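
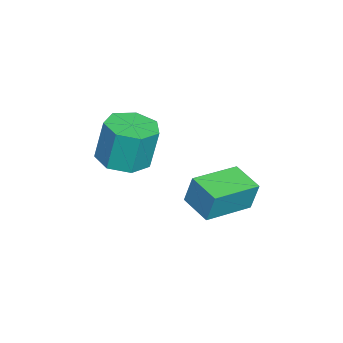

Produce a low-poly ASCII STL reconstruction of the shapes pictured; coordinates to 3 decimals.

solid 
facet normal 0.035 -0.189 -0.981
outer loop
vertex -2.783 -2.094 2.029
vertex -3.582 -2.585 2.095
vertex -3.47 -1.668 1.922
endloop
endfacet
facet normal 0.538 0.831 -0.141
outer loop
vertex -2.783 -2.094 2.029
vertex -3.47 -1.668 1.922
vertex -2.839 -1.784 3.638
endloop
endfacet
facet normal 0.537 0.832 -0.141
outer loop
vertex -2.839 -1.784 3.638
vertex -3.47 -1.668 1.922
vertex -3.527 -1.358 3.532
endloop
endfacet
facet normal -0.034 0.189 0.981
outer loop
vertex -2.839 -1.784 3.638
vertex -3.527 -1.358 3.532
vertex -3.638 -2.275 3.705
endloop
endfacet
facet normal 0.034 -0.189 -0.981
outer loop
vertex -3.47 -1.668 1.922
vertex -3.582 -2.585 2.095
vertex -4.242 -1.932 1.946
endloop
endfacet
facet normal -0.323 0.927 -0.190
outer loop
vertex -3.47 -1.668 1.922
vertex -4.242 -1.932 1.946
vertex -3.527 -1.358 3.532
endloop
endfacet
facet normal -0.323 0.927 -0.190
outer loop
vertex -3.527 -1.358 3.532
vertex -4.242 -1.932 1.946
vertex -4.298 -1.622 3.556
endloop
endfacet
facet normal -0.034 0.189 0.981
outer loop
vertex -3.527 -1.358 3.532
vertex -4.298 -1.622 3.556
vertex -3.638 -2.275 3.705
endloop
endfacet
facet normal 0.034 -0.190 -0.981
outer loop
vertex -4.242 -1.932 1.946
vertex -3.582 -2.585 2.095
vertex -4.516 -2.688 2.083
endloop
endfacet
facet normal -0.941 0.324 -0.095
outer loop
vertex -4.242 -1.932 1.946
vertex -4.516 -2.688 2.083
vertex -4.298 -1.622 3.556
endloop
endfacet
facet normal -0.941 0.324 -0.095
outer loop
vertex -4.298 -1.622 3.556
vertex -4.516 -2.688 2.083
vertex -4.572 -2.378 3.692
endloop
endfacet
facet normal -0.035 0.189 0.981
outer loop
vertex -4.298 -1.622 3.556
vertex -4.572 -2.378 3.692
vertex -3.638 -2.275 3.705
endloop
endfacet
facet normal 0.033 -0.189 -0.981
outer loop
vertex -4.516 -2.688 2.083
vertex -3.582 -2.585 2.095
vertex -4.087 -3.366 2.228
endloop
endfacet
facet normal -0.850 -0.522 0.071
outer loop
vertex -4.516 -2.688 2.083
vertex -4.087 -3.366 2.228
vertex -4.572 -2.378 3.692
endloop
endfacet
facet normal -0.850 -0.522 0.071
outer loop
vertex -4.572 -2.378 3.692
vertex -4.087 -3.366 2.228
vertex -4.143 -3.056 3.838
endloop
endfacet
facet normal -0.035 0.189 0.981
outer loop
vertex -4.572 -2.378 3.692
vertex -4.143 -3.056 3.838
vertex -3.638 -2.275 3.705
endloop
endfacet
facet normal 0.035 -0.190 -0.981
outer loop
vertex -4.087 -3.366 2.228
vertex -3.582 -2.585 2.095
vertex -3.278 -3.456 2.274
endloop
endfacet
facet normal -0.119 -0.976 0.184
outer loop
vertex -4.087 -3.366 2.228
vertex -3.278 -3.456 2.274
vertex -4.143 -3.056 3.838
endloop
endfacet
facet normal -0.119 -0.976 0.184
outer loop
vertex -4.143 -3.056 3.838
vertex -3.278 -3.456 2.274
vertex -3.334 -3.146 3.883
endloop
endfacet
facet normal -0.034 0.189 0.981
outer loop
vertex -4.143 -3.056 3.838
vertex -3.334 -3.146 3.883
vertex -3.638 -2.275 3.705
endloop
endfacet
facet normal 0.034 -0.190 -0.981
outer loop
vertex -3.278 -3.456 2.274
vertex -3.582 -2.585 2.095
vertex -2.697 -2.89 2.185
endloop
endfacet
facet normal 0.701 -0.695 0.158
outer loop
vertex -3.278 -3.456 2.274
vertex -2.697 -2.89 2.185
vertex -3.334 -3.146 3.883
endloop
endfacet
facet normal 0.702 -0.694 0.159
outer loop
vertex -3.334 -3.146 3.883
vertex -2.697 -2.89 2.185
vertex -2.754 -2.58 3.794
endloop
endfacet
facet normal -0.034 0.189 0.981
outer loop
vertex -3.334 -3.146 3.883
vertex -2.754 -2.58 3.794
vertex -3.638 -2.275 3.705
endloop
endfacet
facet normal 0.035 -0.189 -0.981
outer loop
vertex -2.697 -2.89 2.185
vertex -3.582 -2.585 2.095
vertex -2.783 -2.094 2.029
endloop
endfacet
facet normal 0.994 0.110 0.014
outer loop
vertex -2.697 -2.89 2.185
vertex -2.783 -2.094 2.029
vertex -2.754 -2.58 3.794
endloop
endfacet
facet normal 0.994 0.109 0.014
outer loop
vertex -2.754 -2.58 3.794
vertex -2.783 -2.094 2.029
vertex -2.839 -1.784 3.638
endloop
endfacet
facet normal -0.034 0.189 0.981
outer loop
vertex -2.754 -2.58 3.794
vertex -2.839 -1.784 3.638
vertex -3.638 -2.275 3.705
endloop
endfacet
facet normal -0.641 -0.735 0.221
outer loop
vertex -2.938 -0.147 1.971
vertex -4.339 1.011 1.763
vertex -3.003 -0.428 0.847
endloop
endfacet
facet normal 0.766 -0.633 0.114
outer loop
vertex -2.221 0.469 0.577
vertex -2.938 -0.147 1.971
vertex -3.003 -0.428 0.847
endloop
endfacet
facet normal -0.641 -0.735 0.221
outer loop
vertex -3.003 -0.428 0.847
vertex -4.339 1.011 1.763
vertex -4.404 0.73 0.639
endloop
endfacet
facet normal -0.056 -0.242 -0.969
outer loop
vertex -4.404 0.73 0.639
vertex -2.221 0.469 0.577
vertex -3.003 -0.428 0.847
endloop
endfacet
facet normal 0.056 0.242 0.969
outer loop
vertex -2.938 -0.147 1.971
vertex -3.557 1.908 1.493
vertex -4.339 1.011 1.763
endloop
endfacet
facet normal 0.766 -0.633 0.114
outer loop
vertex -2.156 0.75 1.701
vertex -2.938 -0.147 1.971
vertex -2.221 0.469 0.577
endloop
endfacet
facet normal 0.056 0.242 0.969
outer loop
vertex -2.156 0.75 1.701
vertex -3.557 1.908 1.493
vertex -2.938 -0.147 1.971
endloop
endfacet
facet normal -0.766 0.633 -0.114
outer loop
vertex -4.339 1.011 1.763
vertex -3.557 1.908 1.493
vertex -4.404 0.73 0.639
endloop
endfacet
facet normal -0.056 -0.242 -0.969
outer loop
vertex -3.622 1.627 0.369
vertex -2.221 0.469 0.577
vertex -4.404 0.73 0.639
endloop
endfacet
facet normal -0.766 0.633 -0.114
outer loop
vertex -4.404 0.73 0.639
vertex -3.557 1.908 1.493
vertex -3.622 1.627 0.369
endloop
endfacet
facet normal 0.641 0.735 -0.221
outer loop
vertex -3.622 1.627 0.369
vertex -2.156 0.75 1.701
vertex -2.221 0.469 0.577
endloop
endfacet
facet normal 0.641 0.735 -0.221
outer loop
vertex -3.557 1.908 1.493
vertex -2.156 0.75 1.701
vertex -3.622 1.627 0.369
endloop
endfacet

endsolid


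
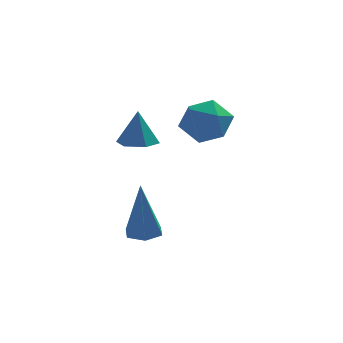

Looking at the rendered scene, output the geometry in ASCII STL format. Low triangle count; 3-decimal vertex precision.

solid 
facet normal 0.050 0.068 -0.996
outer loop
vertex 1.137 2.142 -3.386
vertex 0.639 1.848 -3.431
vertex 0.631 2.426 -3.392
endloop
endfacet
facet normal 0.459 0.825 0.328
outer loop
vertex 1.137 2.142 -3.386
vertex 0.631 2.426 -3.392
vertex 0.541 1.712 -1.469
endloop
endfacet
facet normal 0.050 0.068 -0.996
outer loop
vertex 0.631 2.426 -3.392
vertex 0.639 1.848 -3.431
vertex 0.133 2.132 -3.437
endloop
endfacet
facet normal -0.507 0.816 0.279
outer loop
vertex 0.631 2.426 -3.392
vertex 0.133 2.132 -3.437
vertex 0.541 1.712 -1.469
endloop
endfacet
facet normal 0.051 0.070 -0.996
outer loop
vertex 0.133 2.132 -3.437
vertex 0.639 1.848 -3.431
vertex 0.141 1.554 -3.477
endloop
endfacet
facet normal -0.980 -0.027 0.197
outer loop
vertex 0.133 2.132 -3.437
vertex 0.141 1.554 -3.477
vertex 0.541 1.712 -1.469
endloop
endfacet
facet normal 0.051 0.070 -0.996
outer loop
vertex 0.141 1.554 -3.477
vertex 0.639 1.848 -3.431
vertex 0.647 1.269 -3.471
endloop
endfacet
facet normal -0.486 -0.859 0.164
outer loop
vertex 0.141 1.554 -3.477
vertex 0.647 1.269 -3.471
vertex 0.541 1.712 -1.469
endloop
endfacet
facet normal 0.049 0.070 -0.996
outer loop
vertex 0.647 1.269 -3.471
vertex 0.639 1.848 -3.431
vertex 1.145 1.564 -3.426
endloop
endfacet
facet normal 0.484 -0.849 0.213
outer loop
vertex 0.647 1.269 -3.471
vertex 1.145 1.564 -3.426
vertex 0.541 1.712 -1.469
endloop
endfacet
facet normal 0.049 0.070 -0.996
outer loop
vertex 1.145 1.564 -3.426
vertex 0.639 1.848 -3.431
vertex 1.137 2.142 -3.386
endloop
endfacet
facet normal 0.955 -0.007 0.295
outer loop
vertex 1.145 1.564 -3.426
vertex 1.137 2.142 -3.386
vertex 0.541 1.712 -1.469
endloop
endfacet
facet normal -0.379 0.253 0.890
outer loop
vertex 2.036 3.359 0.937
vertex 1.991 2.526 1.155
vertex 2.704 2.98 1.329
endloop
endfacet
facet normal 0.056 0.763 0.643
outer loop
vertex 2.036 3.359 0.937
vertex 2.704 2.98 1.329
vertex 2.84 3.523 0.673
endloop
endfacet
facet normal -0.196 0.981 0.013
outer loop
vertex 2.036 3.359 0.937
vertex 2.84 3.523 0.673
vertex 2.212 3.405 0.094
endloop
endfacet
facet normal -0.785 0.606 -0.131
outer loop
vertex 2.036 3.359 0.937
vertex 2.212 3.405 0.094
vertex 1.687 2.789 0.392
endloop
endfacet
facet normal -0.898 0.156 0.412
outer loop
vertex 2.036 3.359 0.937
vertex 1.687 2.789 0.392
vertex 1.991 2.526 1.155
endloop
endfacet
facet normal 0.699 0.473 0.536
outer loop
vertex 2.84 3.523 0.673
vertex 2.704 2.98 1.329
vertex 3.293 2.791 0.728
endloop
endfacet
facet normal -0.004 -0.353 0.936
outer loop
vertex 2.704 2.98 1.329
vertex 1.991 2.526 1.155
vertex 2.768 2.175 1.026
endloop
endfacet
facet normal -0.845 -0.511 0.161
outer loop
vertex 1.991 2.526 1.155
vertex 1.687 2.789 0.392
vertex 2.14 2.057 0.447
endloop
endfacet
facet normal -0.662 0.217 -0.717
outer loop
vertex 1.687 2.789 0.392
vertex 2.212 3.405 0.094
vertex 2.276 2.6 -0.209
endloop
endfacet
facet normal 0.292 0.824 -0.485
outer loop
vertex 2.212 3.405 0.094
vertex 2.84 3.523 0.673
vertex 2.989 3.054 -0.035
endloop
endfacet
facet normal 0.785 -0.606 0.131
outer loop
vertex 2.944 2.221 0.183
vertex 3.293 2.791 0.728
vertex 2.768 2.175 1.026
endloop
endfacet
facet normal 0.196 -0.981 -0.013
outer loop
vertex 2.944 2.221 0.183
vertex 2.768 2.175 1.026
vertex 2.14 2.057 0.447
endloop
endfacet
facet normal -0.056 -0.763 -0.643
outer loop
vertex 2.944 2.221 0.183
vertex 2.14 2.057 0.447
vertex 2.276 2.6 -0.209
endloop
endfacet
facet normal 0.379 -0.253 -0.890
outer loop
vertex 2.944 2.221 0.183
vertex 2.276 2.6 -0.209
vertex 2.989 3.054 -0.035
endloop
endfacet
facet normal 0.898 -0.156 -0.412
outer loop
vertex 2.944 2.221 0.183
vertex 2.989 3.054 -0.035
vertex 3.293 2.791 0.728
endloop
endfacet
facet normal 0.662 -0.217 0.717
outer loop
vertex 2.768 2.175 1.026
vertex 3.293 2.791 0.728
vertex 2.704 2.98 1.329
endloop
endfacet
facet normal -0.292 -0.824 0.485
outer loop
vertex 2.14 2.057 0.447
vertex 2.768 2.175 1.026
vertex 1.991 2.526 1.155
endloop
endfacet
facet normal -0.699 -0.473 -0.536
outer loop
vertex 2.276 2.6 -0.209
vertex 2.14 2.057 0.447
vertex 1.687 2.789 0.392
endloop
endfacet
facet normal 0.004 0.353 -0.936
outer loop
vertex 2.989 3.054 -0.035
vertex 2.276 2.6 -0.209
vertex 2.212 3.405 0.094
endloop
endfacet
facet normal 0.845 0.511 -0.161
outer loop
vertex 3.293 2.791 0.728
vertex 2.989 3.054 -0.035
vertex 2.84 3.523 0.673
endloop
endfacet
facet normal -0.011 -0.120 -0.993
outer loop
vertex 1.14 2.49 -0.142
vertex 0.523 2.618 -0.151
vertex 0.943 3.084 -0.212
endloop
endfacet
facet normal 0.868 0.331 0.369
outer loop
vertex 1.14 2.49 -0.142
vertex 0.943 3.084 -0.212
vertex 0.537 2.762 1.031
endloop
endfacet
facet normal -0.011 -0.120 -0.993
outer loop
vertex 0.943 3.084 -0.212
vertex 0.523 2.618 -0.151
vertex 0.326 3.212 -0.221
endloop
endfacet
facet normal 0.189 0.934 0.304
outer loop
vertex 0.943 3.084 -0.212
vertex 0.326 3.212 -0.221
vertex 0.537 2.762 1.031
endloop
endfacet
facet normal -0.012 -0.121 -0.993
outer loop
vertex 0.326 3.212 -0.221
vertex 0.523 2.618 -0.151
vertex -0.093 2.746 -0.159
endloop
endfacet
facet normal -0.674 0.652 0.348
outer loop
vertex 0.326 3.212 -0.221
vertex -0.093 2.746 -0.159
vertex 0.537 2.762 1.031
endloop
endfacet
facet normal -0.012 -0.121 -0.993
outer loop
vertex -0.093 2.746 -0.159
vertex 0.523 2.618 -0.151
vertex 0.104 2.152 -0.089
endloop
endfacet
facet normal -0.859 -0.231 0.458
outer loop
vertex -0.093 2.746 -0.159
vertex 0.104 2.152 -0.089
vertex 0.537 2.762 1.031
endloop
endfacet
facet normal -0.011 -0.122 -0.992
outer loop
vertex 0.104 2.152 -0.089
vertex 0.523 2.618 -0.151
vertex 0.721 2.024 -0.08
endloop
endfacet
facet normal -0.180 -0.833 0.523
outer loop
vertex 0.104 2.152 -0.089
vertex 0.721 2.024 -0.08
vertex 0.537 2.762 1.031
endloop
endfacet
facet normal -0.011 -0.122 -0.992
outer loop
vertex 0.721 2.024 -0.08
vertex 0.523 2.618 -0.151
vertex 1.14 2.49 -0.142
endloop
endfacet
facet normal 0.683 -0.551 0.479
outer loop
vertex 0.721 2.024 -0.08
vertex 1.14 2.49 -0.142
vertex 0.537 2.762 1.031
endloop
endfacet

endsolid


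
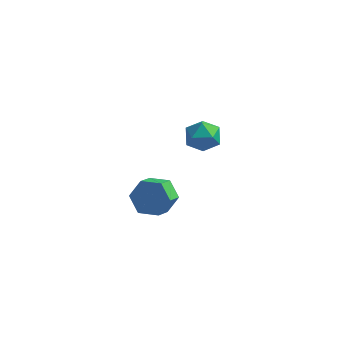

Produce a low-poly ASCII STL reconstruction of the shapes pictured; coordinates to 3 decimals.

solid 
facet normal 0.125 0.609 0.783
outer loop
vertex -0.091 4.168 2.651
vertex 0.129 3.433 3.187
vertex 0.8 3.892 2.723
endloop
endfacet
facet normal 0.279 0.945 0.171
outer loop
vertex -0.091 4.168 2.651
vertex 0.8 3.892 2.723
vertex 0.454 4.145 1.891
endloop
endfacet
facet normal -0.301 0.922 -0.244
outer loop
vertex -0.091 4.168 2.651
vertex 0.454 4.145 1.891
vertex -0.431 3.843 1.841
endloop
endfacet
facet normal -0.812 0.573 0.111
outer loop
vertex -0.091 4.168 2.651
vertex -0.431 3.843 1.841
vertex -0.631 3.404 2.643
endloop
endfacet
facet normal -0.548 0.380 0.745
outer loop
vertex -0.091 4.168 2.651
vertex -0.631 3.404 2.643
vertex 0.129 3.433 3.187
endloop
endfacet
facet normal 0.799 0.581 -0.156
outer loop
vertex 0.454 4.145 1.891
vertex 0.8 3.892 2.723
vertex 1.011 3.396 1.957
endloop
endfacet
facet normal 0.550 0.039 0.834
outer loop
vertex 0.8 3.892 2.723
vertex 0.129 3.433 3.187
vertex 0.811 2.957 2.759
endloop
endfacet
facet normal -0.540 -0.334 0.773
outer loop
vertex 0.129 3.433 3.187
vertex -0.631 3.404 2.643
vertex -0.074 2.655 2.709
endloop
endfacet
facet normal -0.967 -0.021 -0.253
outer loop
vertex -0.631 3.404 2.643
vertex -0.431 3.843 1.841
vertex -0.42 2.908 1.877
endloop
endfacet
facet normal -0.139 0.544 -0.827
outer loop
vertex -0.431 3.843 1.841
vertex 0.454 4.145 1.891
vertex 0.251 3.367 1.413
endloop
endfacet
facet normal 0.812 -0.573 -0.111
outer loop
vertex 0.471 2.632 1.949
vertex 1.011 3.396 1.957
vertex 0.811 2.957 2.759
endloop
endfacet
facet normal 0.301 -0.922 0.244
outer loop
vertex 0.471 2.632 1.949
vertex 0.811 2.957 2.759
vertex -0.074 2.655 2.709
endloop
endfacet
facet normal -0.279 -0.945 -0.171
outer loop
vertex 0.471 2.632 1.949
vertex -0.074 2.655 2.709
vertex -0.42 2.908 1.877
endloop
endfacet
facet normal -0.125 -0.609 -0.783
outer loop
vertex 0.471 2.632 1.949
vertex -0.42 2.908 1.877
vertex 0.251 3.367 1.413
endloop
endfacet
facet normal 0.548 -0.380 -0.745
outer loop
vertex 0.471 2.632 1.949
vertex 0.251 3.367 1.413
vertex 1.011 3.396 1.957
endloop
endfacet
facet normal 0.967 0.021 0.253
outer loop
vertex 0.811 2.957 2.759
vertex 1.011 3.396 1.957
vertex 0.8 3.892 2.723
endloop
endfacet
facet normal 0.139 -0.544 0.827
outer loop
vertex -0.074 2.655 2.709
vertex 0.811 2.957 2.759
vertex 0.129 3.433 3.187
endloop
endfacet
facet normal -0.799 -0.581 0.156
outer loop
vertex -0.42 2.908 1.877
vertex -0.074 2.655 2.709
vertex -0.631 3.404 2.643
endloop
endfacet
facet normal -0.550 -0.039 -0.834
outer loop
vertex 0.251 3.367 1.413
vertex -0.42 2.908 1.877
vertex -0.431 3.843 1.841
endloop
endfacet
facet normal 0.540 0.334 -0.773
outer loop
vertex 1.011 3.396 1.957
vertex 0.251 3.367 1.413
vertex 0.454 4.145 1.891
endloop
endfacet
facet normal 0.076 0.850 -0.522
outer loop
vertex -1.691 3.845 -4.417
vertex -2.317 4.32 -3.735
vertex -1.288 4.321 -3.584
endloop
endfacet
facet normal 0.919 -0.263 -0.294
outer loop
vertex -1.691 3.845 -4.417
vertex -1.288 4.321 -3.584
vertex -1.777 2.885 -3.827
endloop
endfacet
facet normal 0.919 -0.263 -0.295
outer loop
vertex -1.777 2.885 -3.827
vertex -1.288 4.321 -3.584
vertex -1.374 3.36 -2.995
endloop
endfacet
facet normal -0.076 -0.850 0.522
outer loop
vertex -1.777 2.885 -3.827
vertex -1.374 3.36 -2.995
vertex -2.403 3.36 -3.145
endloop
endfacet
facet normal 0.076 0.850 -0.521
outer loop
vertex -1.288 4.321 -3.584
vertex -2.317 4.32 -3.735
vertex -1.914 4.795 -2.902
endloop
endfacet
facet normal 0.795 0.264 0.546
outer loop
vertex -1.288 4.321 -3.584
vertex -1.914 4.795 -2.902
vertex -1.374 3.36 -2.995
endloop
endfacet
facet normal 0.795 0.264 0.546
outer loop
vertex -1.374 3.36 -2.995
vertex -1.914 4.795 -2.902
vertex -2.0 3.835 -2.313
endloop
endfacet
facet normal -0.076 -0.850 0.522
outer loop
vertex -1.374 3.36 -2.995
vertex -2.0 3.835 -2.313
vertex -2.403 3.36 -3.145
endloop
endfacet
facet normal 0.077 0.850 -0.522
outer loop
vertex -1.914 4.795 -2.902
vertex -2.317 4.32 -3.735
vertex -2.943 4.795 -3.053
endloop
endfacet
facet normal -0.123 0.527 0.841
outer loop
vertex -1.914 4.795 -2.902
vertex -2.943 4.795 -3.053
vertex -2.0 3.835 -2.313
endloop
endfacet
facet normal -0.123 0.528 0.841
outer loop
vertex -2.0 3.835 -2.313
vertex -2.943 4.795 -3.053
vertex -3.029 3.835 -2.463
endloop
endfacet
facet normal -0.076 -0.850 0.522
outer loop
vertex -2.0 3.835 -2.313
vertex -3.029 3.835 -2.463
vertex -2.403 3.36 -3.145
endloop
endfacet
facet normal 0.076 0.850 -0.522
outer loop
vertex -2.943 4.795 -3.053
vertex -2.317 4.32 -3.735
vertex -3.346 4.32 -3.885
endloop
endfacet
facet normal -0.919 0.263 0.295
outer loop
vertex -2.943 4.795 -3.053
vertex -3.346 4.32 -3.885
vertex -3.029 3.835 -2.463
endloop
endfacet
facet normal -0.919 0.263 0.294
outer loop
vertex -3.029 3.835 -2.463
vertex -3.346 4.32 -3.885
vertex -3.432 3.359 -3.296
endloop
endfacet
facet normal -0.076 -0.850 0.522
outer loop
vertex -3.029 3.835 -2.463
vertex -3.432 3.359 -3.296
vertex -2.403 3.36 -3.145
endloop
endfacet
facet normal 0.076 0.850 -0.522
outer loop
vertex -3.346 4.32 -3.885
vertex -2.317 4.32 -3.735
vertex -2.72 3.845 -4.567
endloop
endfacet
facet normal -0.795 -0.264 -0.546
outer loop
vertex -3.346 4.32 -3.885
vertex -2.72 3.845 -4.567
vertex -3.432 3.359 -3.296
endloop
endfacet
facet normal -0.795 -0.264 -0.546
outer loop
vertex -3.432 3.359 -3.296
vertex -2.72 3.845 -4.567
vertex -2.806 2.885 -3.978
endloop
endfacet
facet normal -0.076 -0.850 0.521
outer loop
vertex -3.432 3.359 -3.296
vertex -2.806 2.885 -3.978
vertex -2.403 3.36 -3.145
endloop
endfacet
facet normal 0.076 0.850 -0.522
outer loop
vertex -2.72 3.845 -4.567
vertex -2.317 4.32 -3.735
vertex -1.691 3.845 -4.417
endloop
endfacet
facet normal 0.123 -0.527 -0.841
outer loop
vertex -2.72 3.845 -4.567
vertex -1.691 3.845 -4.417
vertex -2.806 2.885 -3.978
endloop
endfacet
facet normal 0.123 -0.528 -0.840
outer loop
vertex -2.806 2.885 -3.978
vertex -1.691 3.845 -4.417
vertex -1.777 2.885 -3.827
endloop
endfacet
facet normal -0.077 -0.850 0.522
outer loop
vertex -2.806 2.885 -3.978
vertex -1.777 2.885 -3.827
vertex -2.403 3.36 -3.145
endloop
endfacet

endsolid


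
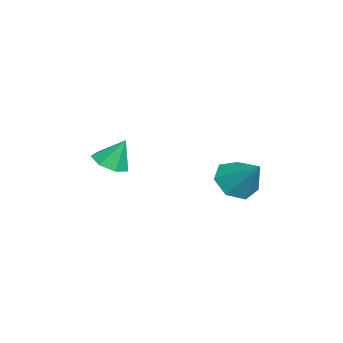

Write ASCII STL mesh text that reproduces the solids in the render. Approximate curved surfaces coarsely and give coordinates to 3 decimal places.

solid 
facet normal 0.010 -0.453 -0.891
outer loop
vertex 2.488 -2.595 0.436
vertex 1.787 -2.237 0.246
vertex 2.541 -1.97 0.119
endloop
endfacet
facet normal 0.866 0.166 0.472
outer loop
vertex 2.488 -2.595 0.436
vertex 2.541 -1.97 0.119
vertex 1.773 -1.643 1.414
endloop
endfacet
facet normal 0.010 -0.453 -0.892
outer loop
vertex 2.541 -1.97 0.119
vertex 1.787 -2.237 0.246
vertex 2.026 -1.546 -0.102
endloop
endfacet
facet normal 0.590 0.794 0.149
outer loop
vertex 2.541 -1.97 0.119
vertex 2.026 -1.546 -0.102
vertex 1.773 -1.643 1.414
endloop
endfacet
facet normal 0.010 -0.453 -0.892
outer loop
vertex 2.026 -1.546 -0.102
vertex 1.787 -2.237 0.246
vertex 1.331 -1.642 -0.061
endloop
endfacet
facet normal -0.134 0.990 0.041
outer loop
vertex 2.026 -1.546 -0.102
vertex 1.331 -1.642 -0.061
vertex 1.773 -1.643 1.414
endloop
endfacet
facet normal 0.009 -0.453 -0.892
outer loop
vertex 1.331 -1.642 -0.061
vertex 1.787 -2.237 0.246
vertex 0.979 -2.185 0.211
endloop
endfacet
facet normal -0.761 0.608 0.228
outer loop
vertex 1.331 -1.642 -0.061
vertex 0.979 -2.185 0.211
vertex 1.773 -1.643 1.414
endloop
endfacet
facet normal 0.009 -0.453 -0.891
outer loop
vertex 0.979 -2.185 0.211
vertex 1.787 -2.237 0.246
vertex 1.235 -2.768 0.51
endloop
endfacet
facet normal -0.819 -0.067 0.570
outer loop
vertex 0.979 -2.185 0.211
vertex 1.235 -2.768 0.51
vertex 1.773 -1.643 1.414
endloop
endfacet
facet normal 0.010 -0.453 -0.891
outer loop
vertex 1.235 -2.768 0.51
vertex 1.787 -2.237 0.246
vertex 1.906 -2.95 0.61
endloop
endfacet
facet normal -0.263 -0.525 0.810
outer loop
vertex 1.235 -2.768 0.51
vertex 1.906 -2.95 0.61
vertex 1.773 -1.643 1.414
endloop
endfacet
facet normal 0.010 -0.453 -0.891
outer loop
vertex 1.906 -2.95 0.61
vertex 1.787 -2.237 0.246
vertex 2.488 -2.595 0.436
endloop
endfacet
facet normal 0.486 -0.422 0.766
outer loop
vertex 1.906 -2.95 0.61
vertex 2.488 -2.595 0.436
vertex 1.773 -1.643 1.414
endloop
endfacet
facet normal -0.518 -0.506 -0.690
outer loop
vertex 1.885 2.119 -1.333
vertex 1.034 2.505 -0.977
vertex 1.632 2.868 -1.692
endloop
endfacet
facet normal 0.952 0.219 -0.215
outer loop
vertex 1.885 2.119 -1.333
vertex 1.632 2.868 -1.692
vertex 1.946 3.395 0.237
endloop
endfacet
facet normal -0.519 -0.505 -0.690
outer loop
vertex 1.632 2.868 -1.692
vertex 1.034 2.505 -0.977
vertex 0.929 3.344 -1.512
endloop
endfacet
facet normal 0.480 0.823 -0.303
outer loop
vertex 1.632 2.868 -1.692
vertex 0.929 3.344 -1.512
vertex 1.946 3.395 0.237
endloop
endfacet
facet normal -0.518 -0.505 -0.691
outer loop
vertex 0.929 3.344 -1.512
vertex 1.034 2.505 -0.977
vertex 0.305 3.188 -0.93
endloop
endfacet
facet normal -0.176 0.982 0.074
outer loop
vertex 0.929 3.344 -1.512
vertex 0.305 3.188 -0.93
vertex 1.946 3.395 0.237
endloop
endfacet
facet normal -0.518 -0.505 -0.690
outer loop
vertex 0.305 3.188 -0.93
vertex 1.034 2.505 -0.977
vertex 0.23 2.518 -0.383
endloop
endfacet
facet normal -0.521 0.574 0.631
outer loop
vertex 0.305 3.188 -0.93
vertex 0.23 2.518 -0.383
vertex 1.946 3.395 0.237
endloop
endfacet
facet normal -0.518 -0.505 -0.690
outer loop
vertex 0.23 2.518 -0.383
vertex 1.034 2.505 -0.977
vertex 0.76 1.839 -0.284
endloop
endfacet
facet normal -0.296 -0.093 0.951
outer loop
vertex 0.23 2.518 -0.383
vertex 0.76 1.839 -0.284
vertex 1.946 3.395 0.237
endloop
endfacet
facet normal -0.518 -0.505 -0.690
outer loop
vertex 0.76 1.839 -0.284
vertex 1.034 2.505 -0.977
vertex 1.497 1.661 -0.707
endloop
endfacet
facet normal 0.329 -0.516 0.791
outer loop
vertex 0.76 1.839 -0.284
vertex 1.497 1.661 -0.707
vertex 1.946 3.395 0.237
endloop
endfacet
facet normal -0.518 -0.505 -0.690
outer loop
vertex 1.497 1.661 -0.707
vertex 1.034 2.505 -0.977
vertex 1.885 2.119 -1.333
endloop
endfacet
facet normal 0.885 -0.377 0.272
outer loop
vertex 1.497 1.661 -0.707
vertex 1.885 2.119 -1.333
vertex 1.946 3.395 0.237
endloop
endfacet

endsolid


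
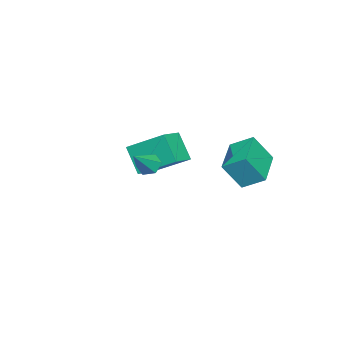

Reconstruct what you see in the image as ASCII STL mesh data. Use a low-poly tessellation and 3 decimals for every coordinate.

solid 
facet normal -0.955 0.129 -0.267
outer loop
vertex -3.448 -1.778 -2.735
vertex -2.97 -0.962 -4.05
vertex -3.383 -3.615 -3.85
endloop
endfacet
facet normal -0.295 -0.503 0.812
outer loop
vertex -2.17 -3.778 -3.51
vertex -3.448 -1.778 -2.735
vertex -3.383 -3.615 -3.85
endloop
endfacet
facet normal -0.955 0.128 -0.268
outer loop
vertex -3.383 -3.615 -3.85
vertex -2.97 -0.962 -4.05
vertex -2.904 -2.799 -5.165
endloop
endfacet
facet normal 0.031 -0.854 -0.519
outer loop
vertex -2.904 -2.799 -5.165
vertex -2.17 -3.778 -3.51
vertex -3.383 -3.615 -3.85
endloop
endfacet
facet normal -0.031 0.854 0.519
outer loop
vertex -3.448 -1.778 -2.735
vertex -1.757 -1.125 -3.71
vertex -2.97 -0.962 -4.05
endloop
endfacet
facet normal -0.295 -0.503 0.812
outer loop
vertex -2.236 -1.941 -2.395
vertex -3.448 -1.778 -2.735
vertex -2.17 -3.778 -3.51
endloop
endfacet
facet normal -0.031 0.854 0.519
outer loop
vertex -2.236 -1.941 -2.395
vertex -1.757 -1.125 -3.71
vertex -3.448 -1.778 -2.735
endloop
endfacet
facet normal 0.295 0.503 -0.812
outer loop
vertex -2.97 -0.962 -4.05
vertex -1.757 -1.125 -3.71
vertex -2.904 -2.799 -5.165
endloop
endfacet
facet normal 0.031 -0.854 -0.519
outer loop
vertex -1.692 -2.962 -4.825
vertex -2.17 -3.778 -3.51
vertex -2.904 -2.799 -5.165
endloop
endfacet
facet normal 0.295 0.503 -0.812
outer loop
vertex -2.904 -2.799 -5.165
vertex -1.757 -1.125 -3.71
vertex -1.692 -2.962 -4.825
endloop
endfacet
facet normal 0.955 -0.128 0.268
outer loop
vertex -1.692 -2.962 -4.825
vertex -2.236 -1.941 -2.395
vertex -2.17 -3.778 -3.51
endloop
endfacet
facet normal 0.955 -0.129 0.268
outer loop
vertex -1.757 -1.125 -3.71
vertex -2.236 -1.941 -2.395
vertex -1.692 -2.962 -4.825
endloop
endfacet
facet normal -0.304 0.468 -0.830
outer loop
vertex -3.25 2.857 -3.296
vertex -1.351 3.296 -3.745
vertex -3.153 1.787 -3.935
endloop
endfacet
facet normal -0.949 -0.220 0.224
outer loop
vertex -2.669 1.044 -2.615
vertex -3.25 2.857 -3.296
vertex -3.153 1.787 -3.935
endloop
endfacet
facet normal -0.304 0.467 -0.830
outer loop
vertex -3.153 1.787 -3.935
vertex -1.351 3.296 -3.745
vertex -1.254 2.226 -4.383
endloop
endfacet
facet normal 0.078 -0.856 -0.510
outer loop
vertex -1.254 2.226 -4.383
vertex -2.669 1.044 -2.615
vertex -3.153 1.787 -3.935
endloop
endfacet
facet normal -0.077 0.856 0.510
outer loop
vertex -3.25 2.857 -3.296
vertex -0.867 2.553 -2.425
vertex -1.351 3.296 -3.745
endloop
endfacet
facet normal -0.949 -0.220 0.224
outer loop
vertex -2.766 2.114 -1.977
vertex -3.25 2.857 -3.296
vertex -2.669 1.044 -2.615
endloop
endfacet
facet normal -0.077 0.856 0.511
outer loop
vertex -2.766 2.114 -1.977
vertex -0.867 2.553 -2.425
vertex -3.25 2.857 -3.296
endloop
endfacet
facet normal 0.949 0.220 -0.224
outer loop
vertex -1.351 3.296 -3.745
vertex -0.867 2.553 -2.425
vertex -1.254 2.226 -4.383
endloop
endfacet
facet normal 0.077 -0.856 -0.511
outer loop
vertex -0.77 1.483 -3.064
vertex -2.669 1.044 -2.615
vertex -1.254 2.226 -4.383
endloop
endfacet
facet normal 0.949 0.220 -0.224
outer loop
vertex -1.254 2.226 -4.383
vertex -0.867 2.553 -2.425
vertex -0.77 1.483 -3.064
endloop
endfacet
facet normal 0.304 -0.467 0.830
outer loop
vertex -0.77 1.483 -3.064
vertex -2.766 2.114 -1.977
vertex -2.669 1.044 -2.615
endloop
endfacet
facet normal 0.304 -0.468 0.830
outer loop
vertex -0.867 2.553 -2.425
vertex -2.766 2.114 -1.977
vertex -0.77 1.483 -3.064
endloop
endfacet
facet normal -0.758 0.131 -0.639
outer loop
vertex 2.928 0.135 -2.071
vertex 2.624 -0.307 -1.801
vertex 2.562 0.259 -1.612
endloop
endfacet
facet normal 0.475 0.868 0.144
outer loop
vertex 2.928 0.135 -2.071
vertex 2.562 0.259 -1.612
vertex 3.716 -0.493 -0.879
endloop
endfacet
facet normal -0.758 0.131 -0.639
outer loop
vertex 2.562 0.259 -1.612
vertex 2.624 -0.307 -1.801
vertex 2.258 -0.183 -1.342
endloop
endfacet
facet normal -0.132 0.581 0.803
outer loop
vertex 2.562 0.259 -1.612
vertex 2.258 -0.183 -1.342
vertex 3.716 -0.493 -0.879
endloop
endfacet
facet normal -0.758 0.129 -0.639
outer loop
vertex 2.258 -0.183 -1.342
vertex 2.624 -0.307 -1.801
vertex 2.321 -0.749 -1.531
endloop
endfacet
facet normal -0.349 -0.332 0.877
outer loop
vertex 2.258 -0.183 -1.342
vertex 2.321 -0.749 -1.531
vertex 3.716 -0.493 -0.879
endloop
endfacet
facet normal -0.758 0.128 -0.640
outer loop
vertex 2.321 -0.749 -1.531
vertex 2.624 -0.307 -1.801
vertex 2.687 -0.873 -1.989
endloop
endfacet
facet normal 0.040 -0.956 0.291
outer loop
vertex 2.321 -0.749 -1.531
vertex 2.687 -0.873 -1.989
vertex 3.716 -0.493 -0.879
endloop
endfacet
facet normal -0.756 0.129 -0.641
outer loop
vertex 2.687 -0.873 -1.989
vertex 2.624 -0.307 -1.801
vertex 2.991 -0.432 -2.259
endloop
endfacet
facet normal 0.645 -0.670 -0.368
outer loop
vertex 2.687 -0.873 -1.989
vertex 2.991 -0.432 -2.259
vertex 3.716 -0.493 -0.879
endloop
endfacet
facet normal -0.756 0.129 -0.641
outer loop
vertex 2.991 -0.432 -2.259
vertex 2.624 -0.307 -1.801
vertex 2.928 0.135 -2.071
endloop
endfacet
facet normal 0.863 0.243 -0.443
outer loop
vertex 2.991 -0.432 -2.259
vertex 2.928 0.135 -2.071
vertex 3.716 -0.493 -0.879
endloop
endfacet

endsolid


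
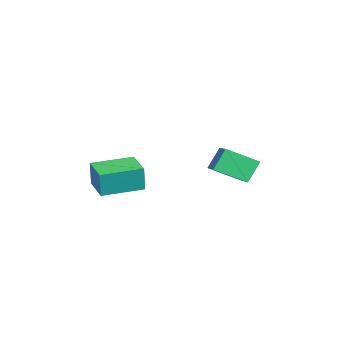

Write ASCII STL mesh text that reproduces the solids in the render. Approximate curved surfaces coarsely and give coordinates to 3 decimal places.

solid 
facet normal -0.805 -0.584 0.107
outer loop
vertex -0.314 -2.173 2.642
vertex -1.301 -0.793 2.754
vertex -0.453 -2.183 1.541
endloop
endfacet
facet normal 0.580 -0.812 -0.066
outer loop
vertex 0.561 -1.447 1.406
vertex -0.314 -2.173 2.642
vertex -0.453 -2.183 1.541
endloop
endfacet
facet normal -0.805 -0.584 0.107
outer loop
vertex -0.453 -2.183 1.541
vertex -1.301 -0.793 2.754
vertex -1.44 -0.803 1.652
endloop
endfacet
facet normal -0.125 -0.010 -0.992
outer loop
vertex -1.44 -0.803 1.652
vertex 0.561 -1.447 1.406
vertex -0.453 -2.183 1.541
endloop
endfacet
facet normal 0.125 0.009 0.992
outer loop
vertex -0.314 -2.173 2.642
vertex -0.287 -0.057 2.619
vertex -1.301 -0.793 2.754
endloop
endfacet
facet normal 0.580 -0.812 -0.066
outer loop
vertex 0.7 -1.437 2.508
vertex -0.314 -2.173 2.642
vertex 0.561 -1.447 1.406
endloop
endfacet
facet normal 0.124 0.009 0.992
outer loop
vertex 0.7 -1.437 2.508
vertex -0.287 -0.057 2.619
vertex -0.314 -2.173 2.642
endloop
endfacet
facet normal -0.580 0.812 0.066
outer loop
vertex -1.301 -0.793 2.754
vertex -0.287 -0.057 2.619
vertex -1.44 -0.803 1.652
endloop
endfacet
facet normal -0.125 -0.009 -0.992
outer loop
vertex -0.426 -0.067 1.518
vertex 0.561 -1.447 1.406
vertex -1.44 -0.803 1.652
endloop
endfacet
facet normal -0.580 0.812 0.066
outer loop
vertex -1.44 -0.803 1.652
vertex -0.287 -0.057 2.619
vertex -0.426 -0.067 1.518
endloop
endfacet
facet normal 0.805 0.584 -0.107
outer loop
vertex -0.426 -0.067 1.518
vertex 0.7 -1.437 2.508
vertex 0.561 -1.447 1.406
endloop
endfacet
facet normal 0.805 0.584 -0.107
outer loop
vertex -0.287 -0.057 2.619
vertex 0.7 -1.437 2.508
vertex -0.426 -0.067 1.518
endloop
endfacet
facet normal -0.458 0.310 0.833
outer loop
vertex -1.213 2.784 3.602
vertex -1.513 4.013 2.98
vertex -2.637 2.158 3.051
endloop
endfacet
facet normal 0.213 -0.872 0.441
outer loop
vertex -2.147 1.827 2.16
vertex -1.213 2.784 3.602
vertex -2.637 2.158 3.051
endloop
endfacet
facet normal -0.458 0.309 0.833
outer loop
vertex -2.637 2.158 3.051
vertex -1.513 4.013 2.98
vertex -2.937 3.387 2.43
endloop
endfacet
facet normal -0.863 -0.379 -0.334
outer loop
vertex -2.937 3.387 2.43
vertex -2.147 1.827 2.16
vertex -2.637 2.158 3.051
endloop
endfacet
facet normal 0.863 0.379 0.334
outer loop
vertex -1.213 2.784 3.602
vertex -1.023 3.682 2.089
vertex -1.513 4.013 2.98
endloop
endfacet
facet normal 0.213 -0.872 0.441
outer loop
vertex -0.723 2.453 2.71
vertex -1.213 2.784 3.602
vertex -2.147 1.827 2.16
endloop
endfacet
facet normal 0.863 0.379 0.333
outer loop
vertex -0.723 2.453 2.71
vertex -1.023 3.682 2.089
vertex -1.213 2.784 3.602
endloop
endfacet
facet normal -0.213 0.872 -0.441
outer loop
vertex -1.513 4.013 2.98
vertex -1.023 3.682 2.089
vertex -2.937 3.387 2.43
endloop
endfacet
facet normal -0.863 -0.379 -0.333
outer loop
vertex -2.447 3.056 1.538
vertex -2.147 1.827 2.16
vertex -2.937 3.387 2.43
endloop
endfacet
facet normal -0.213 0.872 -0.441
outer loop
vertex -2.937 3.387 2.43
vertex -1.023 3.682 2.089
vertex -2.447 3.056 1.538
endloop
endfacet
facet normal 0.458 -0.310 -0.833
outer loop
vertex -2.447 3.056 1.538
vertex -0.723 2.453 2.71
vertex -2.147 1.827 2.16
endloop
endfacet
facet normal 0.458 -0.309 -0.833
outer loop
vertex -1.023 3.682 2.089
vertex -0.723 2.453 2.71
vertex -2.447 3.056 1.538
endloop
endfacet

endsolid


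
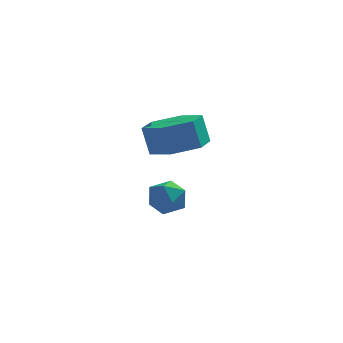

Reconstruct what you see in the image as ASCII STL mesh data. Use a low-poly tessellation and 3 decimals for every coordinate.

solid 
facet normal 0.232 -0.221 -0.947
outer loop
vertex -0.517 -2.339 2.747
vertex -1.543 -2.621 2.561
vertex -1.225 -1.601 2.401
endloop
endfacet
facet normal 0.718 0.695 0.013
outer loop
vertex -0.517 -2.339 2.747
vertex -1.225 -1.601 2.401
vertex -0.791 -2.077 3.865
endloop
endfacet
facet normal 0.717 0.697 0.014
outer loop
vertex -0.791 -2.077 3.865
vertex -1.225 -1.601 2.401
vertex -1.5 -1.34 3.518
endloop
endfacet
facet normal -0.233 0.222 0.947
outer loop
vertex -0.791 -2.077 3.865
vertex -1.5 -1.34 3.518
vertex -1.817 -2.359 3.679
endloop
endfacet
facet normal 0.232 -0.221 -0.947
outer loop
vertex -1.225 -1.601 2.401
vertex -1.543 -2.621 2.561
vertex -2.251 -1.883 2.215
endloop
endfacet
facet normal -0.209 0.940 -0.271
outer loop
vertex -1.225 -1.601 2.401
vertex -2.251 -1.883 2.215
vertex -1.5 -1.34 3.518
endloop
endfacet
facet normal -0.208 0.940 -0.271
outer loop
vertex -1.5 -1.34 3.518
vertex -2.251 -1.883 2.215
vertex -2.525 -1.621 3.332
endloop
endfacet
facet normal -0.233 0.222 0.947
outer loop
vertex -1.5 -1.34 3.518
vertex -2.525 -1.621 3.332
vertex -1.817 -2.359 3.679
endloop
endfacet
facet normal 0.232 -0.221 -0.947
outer loop
vertex -2.251 -1.883 2.215
vertex -1.543 -2.621 2.561
vertex -2.569 -2.903 2.375
endloop
endfacet
facet normal -0.927 0.244 -0.285
outer loop
vertex -2.251 -1.883 2.215
vertex -2.569 -2.903 2.375
vertex -2.525 -1.621 3.332
endloop
endfacet
facet normal -0.927 0.244 -0.284
outer loop
vertex -2.525 -1.621 3.332
vertex -2.569 -2.903 2.375
vertex -2.843 -2.641 3.493
endloop
endfacet
facet normal -0.233 0.222 0.947
outer loop
vertex -2.525 -1.621 3.332
vertex -2.843 -2.641 3.493
vertex -1.817 -2.359 3.679
endloop
endfacet
facet normal 0.233 -0.222 -0.947
outer loop
vertex -2.569 -2.903 2.375
vertex -1.543 -2.621 2.561
vertex -1.86 -3.64 2.722
endloop
endfacet
facet normal -0.718 -0.696 -0.013
outer loop
vertex -2.569 -2.903 2.375
vertex -1.86 -3.64 2.722
vertex -2.843 -2.641 3.493
endloop
endfacet
facet normal -0.718 -0.696 -0.014
outer loop
vertex -2.843 -2.641 3.493
vertex -1.86 -3.64 2.722
vertex -2.135 -3.379 3.839
endloop
endfacet
facet normal -0.232 0.221 0.947
outer loop
vertex -2.843 -2.641 3.493
vertex -2.135 -3.379 3.839
vertex -1.817 -2.359 3.679
endloop
endfacet
facet normal 0.233 -0.222 -0.947
outer loop
vertex -1.86 -3.64 2.722
vertex -1.543 -2.621 2.561
vertex -0.835 -3.359 2.908
endloop
endfacet
facet normal 0.208 -0.940 0.271
outer loop
vertex -1.86 -3.64 2.722
vertex -0.835 -3.359 2.908
vertex -2.135 -3.379 3.839
endloop
endfacet
facet normal 0.209 -0.939 0.272
outer loop
vertex -2.135 -3.379 3.839
vertex -0.835 -3.359 2.908
vertex -1.109 -3.097 4.025
endloop
endfacet
facet normal -0.232 0.221 0.947
outer loop
vertex -2.135 -3.379 3.839
vertex -1.109 -3.097 4.025
vertex -1.817 -2.359 3.679
endloop
endfacet
facet normal 0.233 -0.222 -0.947
outer loop
vertex -0.835 -3.359 2.908
vertex -1.543 -2.621 2.561
vertex -0.517 -2.339 2.747
endloop
endfacet
facet normal 0.927 -0.244 0.285
outer loop
vertex -0.835 -3.359 2.908
vertex -0.517 -2.339 2.747
vertex -1.109 -3.097 4.025
endloop
endfacet
facet normal 0.927 -0.244 0.284
outer loop
vertex -1.109 -3.097 4.025
vertex -0.517 -2.339 2.747
vertex -0.791 -2.077 3.865
endloop
endfacet
facet normal -0.232 0.221 0.947
outer loop
vertex -1.109 -3.097 4.025
vertex -0.791 -2.077 3.865
vertex -1.817 -2.359 3.679
endloop
endfacet
facet normal -0.324 0.255 0.911
outer loop
vertex -1.858 0.251 -0.468
vertex -2.631 0.035 -0.682
vertex -2.122 -0.527 -0.344
endloop
endfacet
facet normal 0.352 0.029 0.935
outer loop
vertex -1.858 0.251 -0.468
vertex -2.122 -0.527 -0.344
vertex -1.356 -0.389 -0.637
endloop
endfacet
facet normal 0.739 0.447 0.504
outer loop
vertex -1.858 0.251 -0.468
vertex -1.356 -0.389 -0.637
vertex -1.393 0.258 -1.156
endloop
endfacet
facet normal 0.302 0.929 0.214
outer loop
vertex -1.858 0.251 -0.468
vertex -1.393 0.258 -1.156
vertex -2.181 0.521 -1.184
endloop
endfacet
facet normal -0.355 0.810 0.466
outer loop
vertex -1.858 0.251 -0.468
vertex -2.181 0.521 -1.184
vertex -2.631 0.035 -0.682
endloop
endfacet
facet normal 0.373 -0.635 0.676
outer loop
vertex -1.356 -0.389 -0.637
vertex -2.122 -0.527 -0.344
vertex -1.819 -1.001 -0.956
endloop
endfacet
facet normal -0.722 -0.271 0.637
outer loop
vertex -2.122 -0.527 -0.344
vertex -2.631 0.035 -0.682
vertex -2.607 -0.738 -0.984
endloop
endfacet
facet normal -0.773 0.629 -0.084
outer loop
vertex -2.631 0.035 -0.682
vertex -2.181 0.521 -1.184
vertex -2.644 -0.091 -1.503
endloop
endfacet
facet normal 0.291 0.821 -0.491
outer loop
vertex -2.181 0.521 -1.184
vertex -1.393 0.258 -1.156
vertex -1.878 0.047 -1.796
endloop
endfacet
facet normal 0.999 0.040 -0.022
outer loop
vertex -1.393 0.258 -1.156
vertex -1.356 -0.389 -0.637
vertex -1.369 -0.515 -1.458
endloop
endfacet
facet normal -0.302 -0.929 -0.214
outer loop
vertex -2.142 -0.731 -1.672
vertex -1.819 -1.001 -0.956
vertex -2.607 -0.738 -0.984
endloop
endfacet
facet normal -0.739 -0.447 -0.504
outer loop
vertex -2.142 -0.731 -1.672
vertex -2.607 -0.738 -0.984
vertex -2.644 -0.091 -1.503
endloop
endfacet
facet normal -0.352 -0.029 -0.935
outer loop
vertex -2.142 -0.731 -1.672
vertex -2.644 -0.091 -1.503
vertex -1.878 0.047 -1.796
endloop
endfacet
facet normal 0.324 -0.255 -0.911
outer loop
vertex -2.142 -0.731 -1.672
vertex -1.878 0.047 -1.796
vertex -1.369 -0.515 -1.458
endloop
endfacet
facet normal 0.355 -0.810 -0.466
outer loop
vertex -2.142 -0.731 -1.672
vertex -1.369 -0.515 -1.458
vertex -1.819 -1.001 -0.956
endloop
endfacet
facet normal -0.291 -0.821 0.491
outer loop
vertex -2.607 -0.738 -0.984
vertex -1.819 -1.001 -0.956
vertex -2.122 -0.527 -0.344
endloop
endfacet
facet normal -0.999 -0.040 0.022
outer loop
vertex -2.644 -0.091 -1.503
vertex -2.607 -0.738 -0.984
vertex -2.631 0.035 -0.682
endloop
endfacet
facet normal -0.373 0.635 -0.676
outer loop
vertex -1.878 0.047 -1.796
vertex -2.644 -0.091 -1.503
vertex -2.181 0.521 -1.184
endloop
endfacet
facet normal 0.722 0.271 -0.637
outer loop
vertex -1.369 -0.515 -1.458
vertex -1.878 0.047 -1.796
vertex -1.393 0.258 -1.156
endloop
endfacet
facet normal 0.773 -0.629 0.084
outer loop
vertex -1.819 -1.001 -0.956
vertex -1.369 -0.515 -1.458
vertex -1.356 -0.389 -0.637
endloop
endfacet

endsolid


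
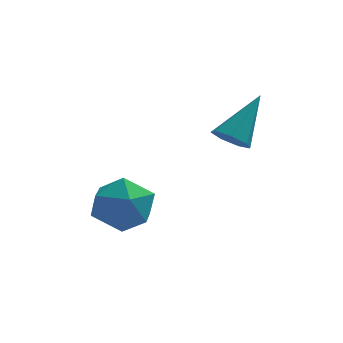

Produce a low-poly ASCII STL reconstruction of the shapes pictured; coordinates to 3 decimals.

solid 
facet normal -0.593 0.190 0.782
outer loop
vertex -2.583 -2.139 -0.801
vertex -2.621 -2.961 -0.63
vertex -2.017 -2.487 -0.287
endloop
endfacet
facet normal -0.149 0.735 0.661
outer loop
vertex -2.583 -2.139 -0.801
vertex -2.017 -2.487 -0.287
vertex -1.773 -1.922 -0.86
endloop
endfacet
facet normal -0.259 0.966 -0.005
outer loop
vertex -2.583 -2.139 -0.801
vertex -1.773 -1.922 -0.86
vertex -2.226 -2.047 -1.558
endloop
endfacet
facet normal -0.771 0.565 -0.295
outer loop
vertex -2.583 -2.139 -0.801
vertex -2.226 -2.047 -1.558
vertex -2.751 -2.689 -1.415
endloop
endfacet
facet normal -0.978 0.085 0.191
outer loop
vertex -2.583 -2.139 -0.801
vertex -2.751 -2.689 -1.415
vertex -2.621 -2.961 -0.63
endloop
endfacet
facet normal 0.520 0.487 0.702
outer loop
vertex -1.773 -1.922 -0.86
vertex -2.017 -2.487 -0.287
vertex -1.309 -2.611 -0.725
endloop
endfacet
facet normal -0.201 -0.393 0.897
outer loop
vertex -2.017 -2.487 -0.287
vertex -2.621 -2.961 -0.63
vertex -1.834 -3.253 -0.582
endloop
endfacet
facet normal -0.822 -0.566 -0.060
outer loop
vertex -2.621 -2.961 -0.63
vertex -2.751 -2.689 -1.415
vertex -2.287 -3.378 -1.28
endloop
endfacet
facet normal -0.488 0.210 -0.847
outer loop
vertex -2.751 -2.689 -1.415
vertex -2.226 -2.047 -1.558
vertex -2.043 -2.813 -1.853
endloop
endfacet
facet normal 0.342 0.861 -0.376
outer loop
vertex -2.226 -2.047 -1.558
vertex -1.773 -1.922 -0.86
vertex -1.439 -2.339 -1.51
endloop
endfacet
facet normal 0.771 -0.565 0.295
outer loop
vertex -1.477 -3.161 -1.339
vertex -1.309 -2.611 -0.725
vertex -1.834 -3.253 -0.582
endloop
endfacet
facet normal 0.259 -0.966 0.005
outer loop
vertex -1.477 -3.161 -1.339
vertex -1.834 -3.253 -0.582
vertex -2.287 -3.378 -1.28
endloop
endfacet
facet normal 0.149 -0.735 -0.661
outer loop
vertex -1.477 -3.161 -1.339
vertex -2.287 -3.378 -1.28
vertex -2.043 -2.813 -1.853
endloop
endfacet
facet normal 0.593 -0.190 -0.782
outer loop
vertex -1.477 -3.161 -1.339
vertex -2.043 -2.813 -1.853
vertex -1.439 -2.339 -1.51
endloop
endfacet
facet normal 0.978 -0.085 -0.191
outer loop
vertex -1.477 -3.161 -1.339
vertex -1.439 -2.339 -1.51
vertex -1.309 -2.611 -0.725
endloop
endfacet
facet normal 0.488 -0.210 0.847
outer loop
vertex -1.834 -3.253 -0.582
vertex -1.309 -2.611 -0.725
vertex -2.017 -2.487 -0.287
endloop
endfacet
facet normal -0.342 -0.861 0.376
outer loop
vertex -2.287 -3.378 -1.28
vertex -1.834 -3.253 -0.582
vertex -2.621 -2.961 -0.63
endloop
endfacet
facet normal -0.520 -0.487 -0.702
outer loop
vertex -2.043 -2.813 -1.853
vertex -2.287 -3.378 -1.28
vertex -2.751 -2.689 -1.415
endloop
endfacet
facet normal 0.201 0.393 -0.897
outer loop
vertex -1.439 -2.339 -1.51
vertex -2.043 -2.813 -1.853
vertex -2.226 -2.047 -1.558
endloop
endfacet
facet normal 0.822 0.566 0.060
outer loop
vertex -1.309 -2.611 -0.725
vertex -1.439 -2.339 -1.51
vertex -1.773 -1.922 -0.86
endloop
endfacet
facet normal -0.453 -0.543 -0.707
outer loop
vertex 0.819 -1.612 0.269
vertex 0.371 -1.578 0.53
vertex 0.558 -1.259 0.165
endloop
endfacet
facet normal 0.783 0.453 -0.427
outer loop
vertex 0.819 -1.612 0.269
vertex 0.558 -1.259 0.165
vertex 1.049 -0.762 1.59
endloop
endfacet
facet normal -0.452 -0.544 -0.707
outer loop
vertex 0.558 -1.259 0.165
vertex 0.371 -1.578 0.53
vertex 0.156 -1.146 0.335
endloop
endfacet
facet normal 0.108 0.927 -0.360
outer loop
vertex 0.558 -1.259 0.165
vertex 0.156 -1.146 0.335
vertex 1.049 -0.762 1.59
endloop
endfacet
facet normal -0.452 -0.544 -0.707
outer loop
vertex 0.156 -1.146 0.335
vertex 0.371 -1.578 0.53
vertex -0.085 -1.359 0.653
endloop
endfacet
facet normal -0.548 0.825 0.137
outer loop
vertex 0.156 -1.146 0.335
vertex -0.085 -1.359 0.653
vertex 1.049 -0.762 1.59
endloop
endfacet
facet normal -0.452 -0.544 -0.707
outer loop
vertex -0.085 -1.359 0.653
vertex 0.371 -1.578 0.53
vertex 0.018 -1.736 0.877
endloop
endfacet
facet normal -0.688 0.223 0.691
outer loop
vertex -0.085 -1.359 0.653
vertex 0.018 -1.736 0.877
vertex 1.049 -0.762 1.59
endloop
endfacet
facet normal -0.452 -0.544 -0.707
outer loop
vertex 0.018 -1.736 0.877
vertex 0.371 -1.578 0.53
vertex 0.386 -1.995 0.841
endloop
endfacet
facet normal -0.211 -0.422 0.882
outer loop
vertex 0.018 -1.736 0.877
vertex 0.386 -1.995 0.841
vertex 1.049 -0.762 1.59
endloop
endfacet
facet normal -0.452 -0.544 -0.707
outer loop
vertex 0.386 -1.995 0.841
vertex 0.371 -1.578 0.53
vertex 0.743 -1.939 0.57
endloop
endfacet
facet normal 0.530 -0.630 0.568
outer loop
vertex 0.386 -1.995 0.841
vertex 0.743 -1.939 0.57
vertex 1.049 -0.762 1.59
endloop
endfacet
facet normal -0.453 -0.545 -0.706
outer loop
vertex 0.743 -1.939 0.57
vertex 0.371 -1.578 0.53
vertex 0.819 -1.612 0.269
endloop
endfacet
facet normal 0.971 -0.239 -0.015
outer loop
vertex 0.743 -1.939 0.57
vertex 0.819 -1.612 0.269
vertex 1.049 -0.762 1.59
endloop
endfacet

endsolid


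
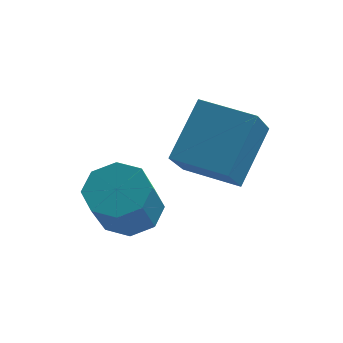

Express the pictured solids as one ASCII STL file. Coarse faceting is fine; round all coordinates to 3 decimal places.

solid 
facet normal 0.044 0.604 -0.795
outer loop
vertex 1.481 -0.537 -0.865
vertex 0.714 -0.626 -0.975
vertex 1.159 -0.128 -0.572
endloop
endfacet
facet normal 0.841 0.408 0.355
outer loop
vertex 1.481 -0.537 -0.865
vertex 1.159 -0.128 -0.572
vertex 1.413 -1.485 0.384
endloop
endfacet
facet normal 0.841 0.408 0.355
outer loop
vertex 1.413 -1.485 0.384
vertex 1.159 -0.128 -0.572
vertex 1.091 -1.076 0.677
endloop
endfacet
facet normal -0.043 -0.604 0.796
outer loop
vertex 1.413 -1.485 0.384
vertex 1.091 -1.076 0.677
vertex 0.646 -1.574 0.275
endloop
endfacet
facet normal 0.044 0.605 -0.795
outer loop
vertex 1.159 -0.128 -0.572
vertex 0.714 -0.626 -0.975
vertex 0.577 -0.011 -0.515
endloop
endfacet
facet normal 0.214 0.772 0.598
outer loop
vertex 1.159 -0.128 -0.572
vertex 0.577 -0.011 -0.515
vertex 1.091 -1.076 0.677
endloop
endfacet
facet normal 0.214 0.772 0.598
outer loop
vertex 1.091 -1.076 0.677
vertex 0.577 -0.011 -0.515
vertex 0.509 -0.959 0.734
endloop
endfacet
facet normal -0.043 -0.604 0.796
outer loop
vertex 1.091 -1.076 0.677
vertex 0.509 -0.959 0.734
vertex 0.646 -1.574 0.275
endloop
endfacet
facet normal 0.045 0.605 -0.795
outer loop
vertex 0.577 -0.011 -0.515
vertex 0.714 -0.626 -0.975
vertex 0.075 -0.254 -0.728
endloop
endfacet
facet normal -0.539 0.685 0.490
outer loop
vertex 0.577 -0.011 -0.515
vertex 0.075 -0.254 -0.728
vertex 0.509 -0.959 0.734
endloop
endfacet
facet normal -0.538 0.686 0.490
outer loop
vertex 0.509 -0.959 0.734
vertex 0.075 -0.254 -0.728
vertex 0.006 -1.202 0.522
endloop
endfacet
facet normal -0.044 -0.604 0.796
outer loop
vertex 0.509 -0.959 0.734
vertex 0.006 -1.202 0.522
vertex 0.646 -1.574 0.275
endloop
endfacet
facet normal 0.043 0.603 -0.797
outer loop
vertex 0.075 -0.254 -0.728
vertex 0.714 -0.626 -0.975
vertex -0.053 -0.715 -1.084
endloop
endfacet
facet normal -0.976 0.197 0.096
outer loop
vertex 0.075 -0.254 -0.728
vertex -0.053 -0.715 -1.084
vertex 0.006 -1.202 0.522
endloop
endfacet
facet normal -0.976 0.195 0.095
outer loop
vertex 0.006 -1.202 0.522
vertex -0.053 -0.715 -1.084
vertex -0.121 -1.663 0.165
endloop
endfacet
facet normal -0.044 -0.604 0.796
outer loop
vertex 0.006 -1.202 0.522
vertex -0.121 -1.663 0.165
vertex 0.646 -1.574 0.275
endloop
endfacet
facet normal 0.043 0.604 -0.796
outer loop
vertex -0.053 -0.715 -1.084
vertex 0.714 -0.626 -0.975
vertex 0.269 -1.124 -1.377
endloop
endfacet
facet normal -0.841 -0.408 -0.355
outer loop
vertex -0.053 -0.715 -1.084
vertex 0.269 -1.124 -1.377
vertex -0.121 -1.663 0.165
endloop
endfacet
facet normal -0.841 -0.408 -0.355
outer loop
vertex -0.121 -1.663 0.165
vertex 0.269 -1.124 -1.377
vertex 0.201 -2.072 -0.128
endloop
endfacet
facet normal -0.044 -0.604 0.795
outer loop
vertex -0.121 -1.663 0.165
vertex 0.201 -2.072 -0.128
vertex 0.646 -1.574 0.275
endloop
endfacet
facet normal 0.043 0.604 -0.796
outer loop
vertex 0.269 -1.124 -1.377
vertex 0.714 -0.626 -0.975
vertex 0.851 -1.241 -1.434
endloop
endfacet
facet normal -0.214 -0.772 -0.598
outer loop
vertex 0.269 -1.124 -1.377
vertex 0.851 -1.241 -1.434
vertex 0.201 -2.072 -0.128
endloop
endfacet
facet normal -0.214 -0.772 -0.598
outer loop
vertex 0.201 -2.072 -0.128
vertex 0.851 -1.241 -1.434
vertex 0.783 -2.189 -0.185
endloop
endfacet
facet normal -0.044 -0.605 0.795
outer loop
vertex 0.201 -2.072 -0.128
vertex 0.783 -2.189 -0.185
vertex 0.646 -1.574 0.275
endloop
endfacet
facet normal 0.044 0.604 -0.796
outer loop
vertex 0.851 -1.241 -1.434
vertex 0.714 -0.626 -0.975
vertex 1.354 -0.998 -1.222
endloop
endfacet
facet normal 0.538 -0.685 -0.491
outer loop
vertex 0.851 -1.241 -1.434
vertex 1.354 -0.998 -1.222
vertex 0.783 -2.189 -0.185
endloop
endfacet
facet normal 0.539 -0.685 -0.490
outer loop
vertex 0.783 -2.189 -0.185
vertex 1.354 -0.998 -1.222
vertex 1.285 -1.946 0.028
endloop
endfacet
facet normal -0.045 -0.605 0.795
outer loop
vertex 0.783 -2.189 -0.185
vertex 1.285 -1.946 0.028
vertex 0.646 -1.574 0.275
endloop
endfacet
facet normal 0.044 0.604 -0.796
outer loop
vertex 1.354 -0.998 -1.222
vertex 0.714 -0.626 -0.975
vertex 1.481 -0.537 -0.865
endloop
endfacet
facet normal 0.976 -0.196 -0.095
outer loop
vertex 1.354 -0.998 -1.222
vertex 1.481 -0.537 -0.865
vertex 1.285 -1.946 0.028
endloop
endfacet
facet normal 0.976 -0.197 -0.096
outer loop
vertex 1.285 -1.946 0.028
vertex 1.481 -0.537 -0.865
vertex 1.413 -1.485 0.384
endloop
endfacet
facet normal -0.043 -0.603 0.797
outer loop
vertex 1.285 -1.946 0.028
vertex 1.413 -1.485 0.384
vertex 0.646 -1.574 0.275
endloop
endfacet
facet normal -0.965 0.221 0.138
outer loop
vertex 1.618 -0.784 0.887
vertex 2.056 0.352 2.131
vertex 1.723 0.34 -0.175
endloop
endfacet
facet normal -0.252 -0.652 -0.715
outer loop
vertex 3.084 0.028 -0.371
vertex 1.618 -0.784 0.887
vertex 1.723 0.34 -0.175
endloop
endfacet
facet normal -0.965 0.221 0.138
outer loop
vertex 1.723 0.34 -0.175
vertex 2.056 0.352 2.131
vertex 2.161 1.475 1.068
endloop
endfacet
facet normal 0.067 0.725 -0.686
outer loop
vertex 2.161 1.475 1.068
vertex 3.084 0.028 -0.371
vertex 1.723 0.34 -0.175
endloop
endfacet
facet normal -0.067 -0.725 0.686
outer loop
vertex 1.618 -0.784 0.887
vertex 3.417 0.04 1.935
vertex 2.056 0.352 2.131
endloop
endfacet
facet normal -0.252 -0.653 -0.715
outer loop
vertex 2.979 -1.095 0.692
vertex 1.618 -0.784 0.887
vertex 3.084 0.028 -0.371
endloop
endfacet
facet normal -0.067 -0.725 0.686
outer loop
vertex 2.979 -1.095 0.692
vertex 3.417 0.04 1.935
vertex 1.618 -0.784 0.887
endloop
endfacet
facet normal 0.252 0.653 0.714
outer loop
vertex 2.056 0.352 2.131
vertex 3.417 0.04 1.935
vertex 2.161 1.475 1.068
endloop
endfacet
facet normal 0.067 0.725 -0.686
outer loop
vertex 3.522 1.164 0.873
vertex 3.084 0.028 -0.371
vertex 2.161 1.475 1.068
endloop
endfacet
facet normal 0.251 0.652 0.715
outer loop
vertex 2.161 1.475 1.068
vertex 3.417 0.04 1.935
vertex 3.522 1.164 0.873
endloop
endfacet
facet normal 0.965 -0.221 -0.138
outer loop
vertex 3.522 1.164 0.873
vertex 2.979 -1.095 0.692
vertex 3.084 0.028 -0.371
endloop
endfacet
facet normal 0.965 -0.221 -0.138
outer loop
vertex 3.417 0.04 1.935
vertex 2.979 -1.095 0.692
vertex 3.522 1.164 0.873
endloop
endfacet

endsolid


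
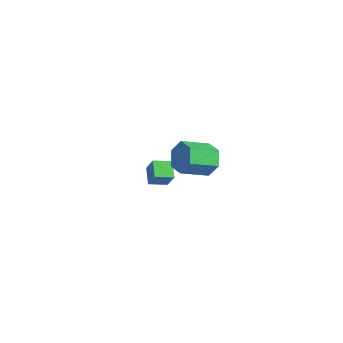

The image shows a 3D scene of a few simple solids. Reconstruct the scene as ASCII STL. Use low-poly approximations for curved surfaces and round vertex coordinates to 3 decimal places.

solid 
facet normal 0.429 0.775 -0.463
outer loop
vertex 2.566 0.122 4.101
vertex 2.149 -0.169 3.228
vertex 1.655 0.468 3.836
endloop
endfacet
facet normal -0.044 0.531 0.846
outer loop
vertex 2.566 0.122 4.101
vertex 1.655 0.468 3.836
vertex 1.768 -1.319 4.964
endloop
endfacet
facet normal -0.044 0.531 0.846
outer loop
vertex 1.768 -1.319 4.964
vertex 1.655 0.468 3.836
vertex 0.856 -0.973 4.699
endloop
endfacet
facet normal -0.429 -0.775 0.465
outer loop
vertex 1.768 -1.319 4.964
vertex 0.856 -0.973 4.699
vertex 1.351 -1.611 4.092
endloop
endfacet
facet normal 0.429 0.775 -0.464
outer loop
vertex 1.655 0.468 3.836
vertex 2.149 -0.169 3.228
vertex 1.238 0.176 2.963
endloop
endfacet
facet normal -0.803 0.563 0.196
outer loop
vertex 1.655 0.468 3.836
vertex 1.238 0.176 2.963
vertex 0.856 -0.973 4.699
endloop
endfacet
facet normal -0.804 0.562 0.195
outer loop
vertex 0.856 -0.973 4.699
vertex 1.238 0.176 2.963
vertex 0.44 -1.265 3.826
endloop
endfacet
facet normal -0.430 -0.775 0.464
outer loop
vertex 0.856 -0.973 4.699
vertex 0.44 -1.265 3.826
vertex 1.351 -1.611 4.092
endloop
endfacet
facet normal 0.429 0.775 -0.464
outer loop
vertex 1.238 0.176 2.963
vertex 2.149 -0.169 3.228
vertex 1.732 -0.461 2.356
endloop
endfacet
facet normal -0.759 0.031 -0.650
outer loop
vertex 1.238 0.176 2.963
vertex 1.732 -0.461 2.356
vertex 0.44 -1.265 3.826
endloop
endfacet
facet normal -0.759 0.031 -0.650
outer loop
vertex 0.44 -1.265 3.826
vertex 1.732 -0.461 2.356
vertex 0.934 -1.902 3.219
endloop
endfacet
facet normal -0.430 -0.775 0.464
outer loop
vertex 0.44 -1.265 3.826
vertex 0.934 -1.902 3.219
vertex 1.351 -1.611 4.092
endloop
endfacet
facet normal 0.429 0.775 -0.465
outer loop
vertex 1.732 -0.461 2.356
vertex 2.149 -0.169 3.228
vertex 2.644 -0.807 2.621
endloop
endfacet
facet normal 0.044 -0.531 -0.846
outer loop
vertex 1.732 -0.461 2.356
vertex 2.644 -0.807 2.621
vertex 0.934 -1.902 3.219
endloop
endfacet
facet normal 0.044 -0.531 -0.846
outer loop
vertex 0.934 -1.902 3.219
vertex 2.644 -0.807 2.621
vertex 1.845 -2.248 3.484
endloop
endfacet
facet normal -0.429 -0.775 0.463
outer loop
vertex 0.934 -1.902 3.219
vertex 1.845 -2.248 3.484
vertex 1.351 -1.611 4.092
endloop
endfacet
facet normal 0.430 0.775 -0.464
outer loop
vertex 2.644 -0.807 2.621
vertex 2.149 -0.169 3.228
vertex 3.06 -0.515 3.494
endloop
endfacet
facet normal 0.804 -0.562 -0.195
outer loop
vertex 2.644 -0.807 2.621
vertex 3.06 -0.515 3.494
vertex 1.845 -2.248 3.484
endloop
endfacet
facet normal 0.803 -0.562 -0.196
outer loop
vertex 1.845 -2.248 3.484
vertex 3.06 -0.515 3.494
vertex 2.262 -1.956 4.357
endloop
endfacet
facet normal -0.429 -0.775 0.464
outer loop
vertex 1.845 -2.248 3.484
vertex 2.262 -1.956 4.357
vertex 1.351 -1.611 4.092
endloop
endfacet
facet normal 0.430 0.775 -0.464
outer loop
vertex 3.06 -0.515 3.494
vertex 2.149 -0.169 3.228
vertex 2.566 0.122 4.101
endloop
endfacet
facet normal 0.759 -0.031 0.650
outer loop
vertex 3.06 -0.515 3.494
vertex 2.566 0.122 4.101
vertex 2.262 -1.956 4.357
endloop
endfacet
facet normal 0.759 -0.031 0.650
outer loop
vertex 2.262 -1.956 4.357
vertex 2.566 0.122 4.101
vertex 1.768 -1.319 4.964
endloop
endfacet
facet normal -0.429 -0.775 0.464
outer loop
vertex 2.262 -1.956 4.357
vertex 1.768 -1.319 4.964
vertex 1.351 -1.611 4.092
endloop
endfacet
facet normal -0.658 0.659 0.365
outer loop
vertex -3.659 2.08 -2.456
vertex -2.938 2.965 -2.755
vertex -4.218 2.152 -3.594
endloop
endfacet
facet normal -0.611 -0.750 0.253
outer loop
vertex -3.442 1.375 -4.025
vertex -3.659 2.08 -2.456
vertex -4.218 2.152 -3.594
endloop
endfacet
facet normal -0.658 0.658 0.366
outer loop
vertex -4.218 2.152 -3.594
vertex -2.938 2.965 -2.755
vertex -3.498 3.037 -3.892
endloop
endfacet
facet normal -0.441 0.057 -0.896
outer loop
vertex -3.498 3.037 -3.892
vertex -3.442 1.375 -4.025
vertex -4.218 2.152 -3.594
endloop
endfacet
facet normal 0.441 -0.057 0.896
outer loop
vertex -3.659 2.08 -2.456
vertex -2.162 2.188 -3.186
vertex -2.938 2.965 -2.755
endloop
endfacet
facet normal -0.610 -0.751 0.253
outer loop
vertex -2.882 1.303 -2.888
vertex -3.659 2.08 -2.456
vertex -3.442 1.375 -4.025
endloop
endfacet
facet normal 0.441 -0.057 0.896
outer loop
vertex -2.882 1.303 -2.888
vertex -2.162 2.188 -3.186
vertex -3.659 2.08 -2.456
endloop
endfacet
facet normal 0.611 0.750 -0.253
outer loop
vertex -2.938 2.965 -2.755
vertex -2.162 2.188 -3.186
vertex -3.498 3.037 -3.892
endloop
endfacet
facet normal -0.441 0.057 -0.896
outer loop
vertex -2.721 2.26 -4.324
vertex -3.442 1.375 -4.025
vertex -3.498 3.037 -3.892
endloop
endfacet
facet normal 0.610 0.751 -0.252
outer loop
vertex -3.498 3.037 -3.892
vertex -2.162 2.188 -3.186
vertex -2.721 2.26 -4.324
endloop
endfacet
facet normal 0.657 -0.659 -0.365
outer loop
vertex -2.721 2.26 -4.324
vertex -2.882 1.303 -2.888
vertex -3.442 1.375 -4.025
endloop
endfacet
facet normal 0.658 -0.658 -0.365
outer loop
vertex -2.162 2.188 -3.186
vertex -2.882 1.303 -2.888
vertex -2.721 2.26 -4.324
endloop
endfacet

endsolid


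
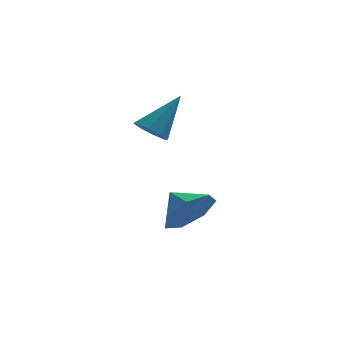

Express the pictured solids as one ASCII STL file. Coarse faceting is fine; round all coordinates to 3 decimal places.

solid 
facet normal -0.581 -0.336 -0.742
outer loop
vertex 3.645 2.029 2.964
vertex 3.132 2.326 3.231
vertex 3.586 2.495 2.799
endloop
endfacet
facet normal 0.950 0.010 -0.311
outer loop
vertex 3.645 2.029 2.964
vertex 3.586 2.495 2.799
vertex 4.148 2.914 4.529
endloop
endfacet
facet normal -0.581 -0.336 -0.742
outer loop
vertex 3.586 2.495 2.799
vertex 3.132 2.326 3.231
vertex 3.262 2.861 2.887
endloop
endfacet
facet normal 0.649 0.664 -0.372
outer loop
vertex 3.586 2.495 2.799
vertex 3.262 2.861 2.887
vertex 4.148 2.914 4.529
endloop
endfacet
facet normal -0.581 -0.336 -0.742
outer loop
vertex 3.262 2.861 2.887
vertex 3.132 2.326 3.231
vertex 2.861 2.914 3.177
endloop
endfacet
facet normal 0.078 0.994 -0.074
outer loop
vertex 3.262 2.861 2.887
vertex 2.861 2.914 3.177
vertex 4.148 2.914 4.529
endloop
endfacet
facet normal -0.581 -0.336 -0.741
outer loop
vertex 2.861 2.914 3.177
vertex 3.132 2.326 3.231
vertex 2.619 2.622 3.499
endloop
endfacet
facet normal -0.429 0.806 0.408
outer loop
vertex 2.861 2.914 3.177
vertex 2.619 2.622 3.499
vertex 4.148 2.914 4.529
endloop
endfacet
facet normal -0.581 -0.336 -0.741
outer loop
vertex 2.619 2.622 3.499
vertex 3.132 2.326 3.231
vertex 2.677 2.157 3.664
endloop
endfacet
facet normal -0.574 0.209 0.792
outer loop
vertex 2.619 2.622 3.499
vertex 2.677 2.157 3.664
vertex 4.148 2.914 4.529
endloop
endfacet
facet normal -0.581 -0.336 -0.741
outer loop
vertex 2.677 2.157 3.664
vertex 3.132 2.326 3.231
vertex 3.002 1.79 3.576
endloop
endfacet
facet normal -0.272 -0.446 0.853
outer loop
vertex 2.677 2.157 3.664
vertex 3.002 1.79 3.576
vertex 4.148 2.914 4.529
endloop
endfacet
facet normal -0.581 -0.336 -0.741
outer loop
vertex 3.002 1.79 3.576
vertex 3.132 2.326 3.231
vertex 3.403 1.737 3.286
endloop
endfacet
facet normal 0.299 -0.776 0.555
outer loop
vertex 3.002 1.79 3.576
vertex 3.403 1.737 3.286
vertex 4.148 2.914 4.529
endloop
endfacet
facet normal -0.581 -0.336 -0.741
outer loop
vertex 3.403 1.737 3.286
vertex 3.132 2.326 3.231
vertex 3.645 2.029 2.964
endloop
endfacet
facet normal 0.806 -0.587 0.073
outer loop
vertex 3.403 1.737 3.286
vertex 3.645 2.029 2.964
vertex 4.148 2.914 4.529
endloop
endfacet
facet normal 0.501 -0.702 -0.506
outer loop
vertex 5.122 1.535 0.444
vertex 4.248 1.11 0.169
vertex 4.776 1.828 -0.305
endloop
endfacet
facet normal 0.278 0.931 0.236
outer loop
vertex 5.122 1.535 0.444
vertex 4.776 1.828 -0.305
vertex 3.692 1.89 0.731
endloop
endfacet
facet normal 0.501 -0.702 -0.506
outer loop
vertex 4.776 1.828 -0.305
vertex 4.248 1.11 0.169
vertex 4.032 1.581 -0.698
endloop
endfacet
facet normal -0.184 0.951 -0.249
outer loop
vertex 4.776 1.828 -0.305
vertex 4.032 1.581 -0.698
vertex 3.692 1.89 0.731
endloop
endfacet
facet normal 0.500 -0.702 -0.506
outer loop
vertex 4.032 1.581 -0.698
vertex 4.248 1.11 0.169
vertex 3.451 0.979 -0.437
endloop
endfacet
facet normal -0.748 0.589 -0.305
outer loop
vertex 4.032 1.581 -0.698
vertex 3.451 0.979 -0.437
vertex 3.692 1.89 0.731
endloop
endfacet
facet normal 0.500 -0.703 -0.506
outer loop
vertex 3.451 0.979 -0.437
vertex 4.248 1.11 0.169
vertex 3.469 0.476 0.28
endloop
endfacet
facet normal -0.987 0.121 0.109
outer loop
vertex 3.451 0.979 -0.437
vertex 3.469 0.476 0.28
vertex 3.692 1.89 0.731
endloop
endfacet
facet normal 0.500 -0.703 -0.506
outer loop
vertex 3.469 0.476 0.28
vertex 4.248 1.11 0.169
vertex 4.074 0.45 0.914
endloop
endfacet
facet normal -0.722 -0.104 0.684
outer loop
vertex 3.469 0.476 0.28
vertex 4.074 0.45 0.914
vertex 3.692 1.89 0.731
endloop
endfacet
facet normal 0.500 -0.703 -0.506
outer loop
vertex 4.074 0.45 0.914
vertex 4.248 1.11 0.169
vertex 4.81 0.921 0.987
endloop
endfacet
facet normal -0.152 0.085 0.985
outer loop
vertex 4.074 0.45 0.914
vertex 4.81 0.921 0.987
vertex 3.692 1.89 0.731
endloop
endfacet
facet normal 0.501 -0.702 -0.506
outer loop
vertex 4.81 0.921 0.987
vertex 4.248 1.11 0.169
vertex 5.122 1.535 0.444
endloop
endfacet
facet normal 0.293 0.546 0.785
outer loop
vertex 4.81 0.921 0.987
vertex 5.122 1.535 0.444
vertex 3.692 1.89 0.731
endloop
endfacet

endsolid


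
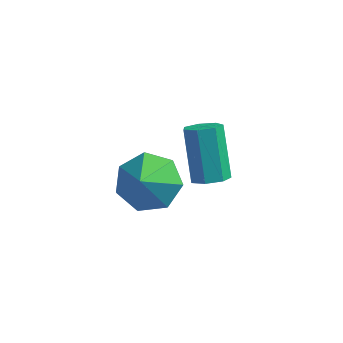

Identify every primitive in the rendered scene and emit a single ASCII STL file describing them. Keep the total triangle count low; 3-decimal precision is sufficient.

solid 
facet normal -0.117 0.661 -0.741
outer loop
vertex 0.288 -2.874 -2.427
vertex -0.128 -3.484 -2.906
vertex -0.47 -2.907 -2.337
endloop
endfacet
facet normal 0.095 0.353 0.931
outer loop
vertex 0.288 -2.874 -2.427
vertex -0.47 -2.907 -2.337
vertex 0.048 -4.476 -1.794
endloop
endfacet
facet normal -0.117 0.661 -0.741
outer loop
vertex -0.47 -2.907 -2.337
vertex -0.128 -3.484 -2.906
vertex -0.97 -3.374 -2.675
endloop
endfacet
facet normal -0.605 0.074 0.793
outer loop
vertex -0.47 -2.907 -2.337
vertex -0.97 -3.374 -2.675
vertex 0.048 -4.476 -1.794
endloop
endfacet
facet normal -0.117 0.661 -0.742
outer loop
vertex -0.97 -3.374 -2.675
vertex -0.128 -3.484 -2.906
vertex -0.836 -3.925 -3.187
endloop
endfacet
facet normal -0.810 -0.493 0.319
outer loop
vertex -0.97 -3.374 -2.675
vertex -0.836 -3.925 -3.187
vertex 0.048 -4.476 -1.794
endloop
endfacet
facet normal -0.117 0.660 -0.742
outer loop
vertex -0.836 -3.925 -3.187
vertex -0.128 -3.484 -2.906
vertex -0.169 -4.144 -3.487
endloop
endfacet
facet normal -0.363 -0.922 -0.134
outer loop
vertex -0.836 -3.925 -3.187
vertex -0.169 -4.144 -3.487
vertex 0.048 -4.476 -1.794
endloop
endfacet
facet normal -0.117 0.660 -0.742
outer loop
vertex -0.169 -4.144 -3.487
vertex -0.128 -3.484 -2.906
vertex 0.529 -3.866 -3.35
endloop
endfacet
facet normal 0.398 -0.889 -0.225
outer loop
vertex -0.169 -4.144 -3.487
vertex 0.529 -3.866 -3.35
vertex 0.048 -4.476 -1.794
endloop
endfacet
facet normal -0.117 0.661 -0.741
outer loop
vertex 0.529 -3.866 -3.35
vertex -0.128 -3.484 -2.906
vertex 0.732 -3.301 -2.878
endloop
endfacet
facet normal 0.901 -0.419 0.114
outer loop
vertex 0.529 -3.866 -3.35
vertex 0.732 -3.301 -2.878
vertex 0.048 -4.476 -1.794
endloop
endfacet
facet normal -0.117 0.661 -0.741
outer loop
vertex 0.732 -3.301 -2.878
vertex -0.128 -3.484 -2.906
vertex 0.288 -2.874 -2.427
endloop
endfacet
facet normal 0.766 0.133 0.628
outer loop
vertex 0.732 -3.301 -2.878
vertex 0.288 -2.874 -2.427
vertex 0.048 -4.476 -1.794
endloop
endfacet
facet normal 0.321 -0.487 -0.812
outer loop
vertex 1.217 -1.659 -4.215
vertex 0.796 -1.455 -4.504
vertex 1.298 -1.242 -4.433
endloop
endfacet
facet normal 0.932 0.009 0.363
outer loop
vertex 1.217 -1.659 -4.215
vertex 1.298 -1.242 -4.433
vertex 0.685 -0.848 -2.867
endloop
endfacet
facet normal 0.932 0.009 0.362
outer loop
vertex 0.685 -0.848 -2.867
vertex 1.298 -1.242 -4.433
vertex 0.766 -0.432 -3.086
endloop
endfacet
facet normal -0.321 0.489 0.811
outer loop
vertex 0.685 -0.848 -2.867
vertex 0.766 -0.432 -3.086
vertex 0.264 -0.645 -3.156
endloop
endfacet
facet normal 0.322 -0.488 -0.811
outer loop
vertex 1.298 -1.242 -4.433
vertex 0.796 -1.455 -4.504
vertex 1.001 -0.986 -4.705
endloop
endfacet
facet normal 0.714 0.688 -0.132
outer loop
vertex 1.298 -1.242 -4.433
vertex 1.001 -0.986 -4.705
vertex 0.766 -0.432 -3.086
endloop
endfacet
facet normal 0.714 0.688 -0.132
outer loop
vertex 0.766 -0.432 -3.086
vertex 1.001 -0.986 -4.705
vertex 0.469 -0.176 -3.358
endloop
endfacet
facet normal -0.321 0.489 0.811
outer loop
vertex 0.766 -0.432 -3.086
vertex 0.469 -0.176 -3.358
vertex 0.264 -0.645 -3.156
endloop
endfacet
facet normal 0.320 -0.488 -0.812
outer loop
vertex 1.001 -0.986 -4.705
vertex 0.796 -1.455 -4.504
vertex 0.549 -1.083 -4.825
endloop
endfacet
facet normal -0.042 0.849 -0.527
outer loop
vertex 1.001 -0.986 -4.705
vertex 0.549 -1.083 -4.825
vertex 0.469 -0.176 -3.358
endloop
endfacet
facet normal -0.042 0.849 -0.527
outer loop
vertex 0.469 -0.176 -3.358
vertex 0.549 -1.083 -4.825
vertex 0.017 -0.273 -3.478
endloop
endfacet
facet normal -0.320 0.489 0.811
outer loop
vertex 0.469 -0.176 -3.358
vertex 0.017 -0.273 -3.478
vertex 0.264 -0.645 -3.156
endloop
endfacet
facet normal 0.320 -0.488 -0.812
outer loop
vertex 0.549 -1.083 -4.825
vertex 0.796 -1.455 -4.504
vertex 0.283 -1.46 -4.703
endloop
endfacet
facet normal -0.766 0.370 -0.525
outer loop
vertex 0.549 -1.083 -4.825
vertex 0.283 -1.46 -4.703
vertex 0.017 -0.273 -3.478
endloop
endfacet
facet normal -0.766 0.370 -0.525
outer loop
vertex 0.017 -0.273 -3.478
vertex 0.283 -1.46 -4.703
vertex -0.249 -0.65 -3.356
endloop
endfacet
facet normal -0.321 0.489 0.811
outer loop
vertex 0.017 -0.273 -3.478
vertex -0.249 -0.65 -3.356
vertex 0.264 -0.645 -3.156
endloop
endfacet
facet normal 0.320 -0.487 -0.812
outer loop
vertex 0.283 -1.46 -4.703
vertex 0.796 -1.455 -4.504
vertex 0.404 -1.834 -4.431
endloop
endfacet
facet normal -0.913 -0.388 -0.127
outer loop
vertex 0.283 -1.46 -4.703
vertex 0.404 -1.834 -4.431
vertex -0.249 -0.65 -3.356
endloop
endfacet
facet normal -0.913 -0.388 -0.127
outer loop
vertex -0.249 -0.65 -3.356
vertex 0.404 -1.834 -4.431
vertex -0.128 -1.023 -3.084
endloop
endfacet
facet normal -0.321 0.488 0.812
outer loop
vertex -0.249 -0.65 -3.356
vertex -0.128 -1.023 -3.084
vertex 0.264 -0.645 -3.156
endloop
endfacet
facet normal 0.321 -0.488 -0.812
outer loop
vertex 0.404 -1.834 -4.431
vertex 0.796 -1.455 -4.504
vertex 0.819 -1.922 -4.214
endloop
endfacet
facet normal -0.372 -0.853 0.366
outer loop
vertex 0.404 -1.834 -4.431
vertex 0.819 -1.922 -4.214
vertex -0.128 -1.023 -3.084
endloop
endfacet
facet normal -0.373 -0.853 0.366
outer loop
vertex -0.128 -1.023 -3.084
vertex 0.819 -1.922 -4.214
vertex 0.287 -1.111 -2.866
endloop
endfacet
facet normal -0.322 0.489 0.811
outer loop
vertex -0.128 -1.023 -3.084
vertex 0.287 -1.111 -2.866
vertex 0.264 -0.645 -3.156
endloop
endfacet
facet normal 0.321 -0.488 -0.812
outer loop
vertex 0.819 -1.922 -4.214
vertex 0.796 -1.455 -4.504
vertex 1.217 -1.659 -4.215
endloop
endfacet
facet normal 0.449 -0.677 0.584
outer loop
vertex 0.819 -1.922 -4.214
vertex 1.217 -1.659 -4.215
vertex 0.287 -1.111 -2.866
endloop
endfacet
facet normal 0.449 -0.677 0.584
outer loop
vertex 0.287 -1.111 -2.866
vertex 1.217 -1.659 -4.215
vertex 0.685 -0.848 -2.867
endloop
endfacet
facet normal -0.321 0.489 0.811
outer loop
vertex 0.287 -1.111 -2.866
vertex 0.685 -0.848 -2.867
vertex 0.264 -0.645 -3.156
endloop
endfacet

endsolid
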